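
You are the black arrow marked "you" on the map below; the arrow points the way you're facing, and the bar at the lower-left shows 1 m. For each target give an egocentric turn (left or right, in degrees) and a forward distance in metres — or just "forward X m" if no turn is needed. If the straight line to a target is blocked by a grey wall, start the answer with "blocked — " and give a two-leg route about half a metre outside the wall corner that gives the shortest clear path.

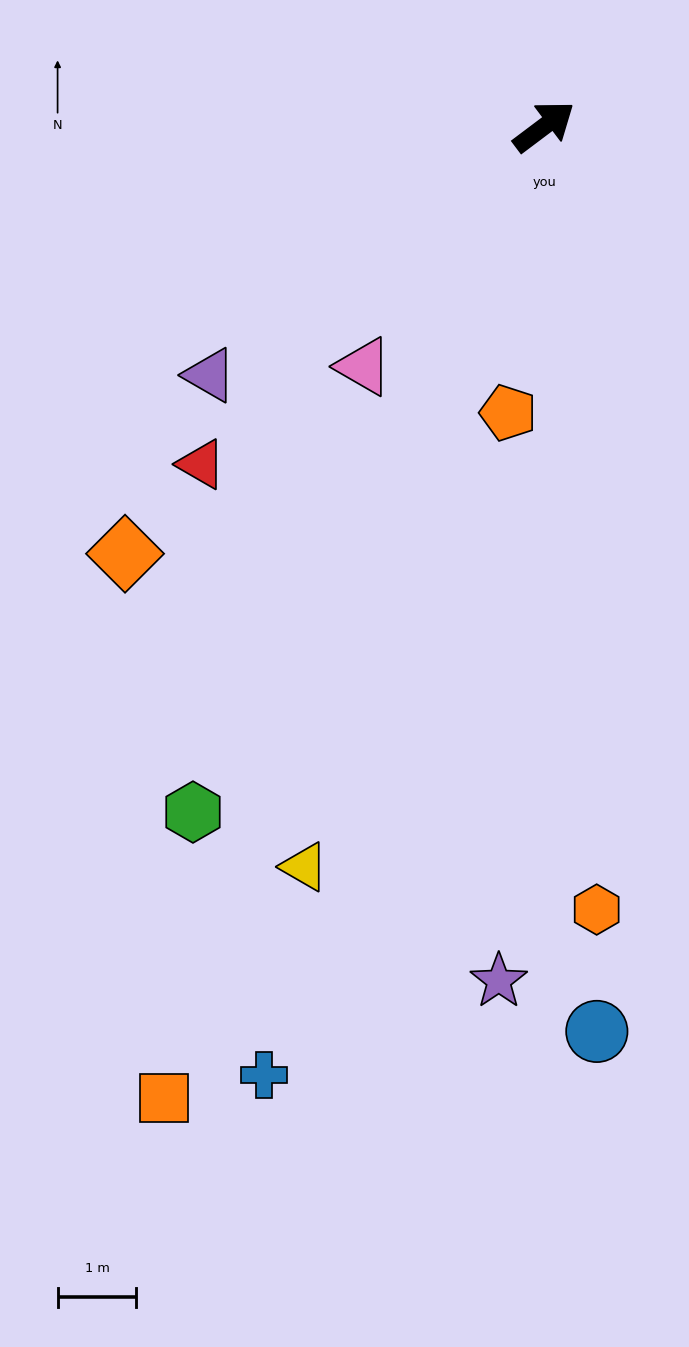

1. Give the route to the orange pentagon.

turn right 134°, forward 3.7 m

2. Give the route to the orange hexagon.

turn right 123°, forward 10.0 m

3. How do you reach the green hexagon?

turn right 154°, forward 9.8 m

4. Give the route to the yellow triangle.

turn right 145°, forward 9.9 m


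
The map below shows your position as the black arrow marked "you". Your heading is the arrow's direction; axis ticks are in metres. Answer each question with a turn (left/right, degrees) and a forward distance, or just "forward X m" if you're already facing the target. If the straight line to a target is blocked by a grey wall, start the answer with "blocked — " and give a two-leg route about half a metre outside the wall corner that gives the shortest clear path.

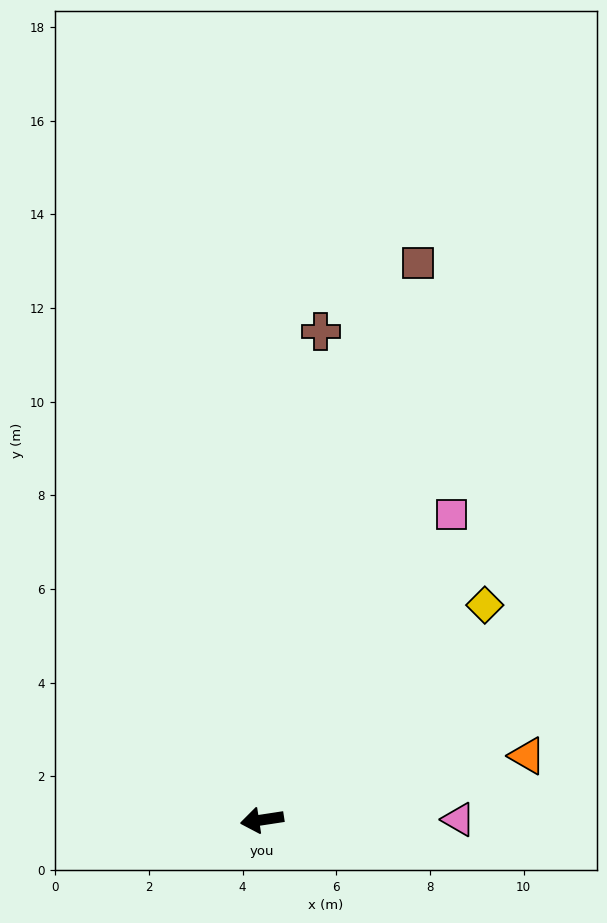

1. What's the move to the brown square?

turn right 114°, forward 12.3 m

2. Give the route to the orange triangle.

turn right 175°, forward 5.8 m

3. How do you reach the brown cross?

turn right 106°, forward 10.5 m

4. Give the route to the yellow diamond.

turn right 145°, forward 6.6 m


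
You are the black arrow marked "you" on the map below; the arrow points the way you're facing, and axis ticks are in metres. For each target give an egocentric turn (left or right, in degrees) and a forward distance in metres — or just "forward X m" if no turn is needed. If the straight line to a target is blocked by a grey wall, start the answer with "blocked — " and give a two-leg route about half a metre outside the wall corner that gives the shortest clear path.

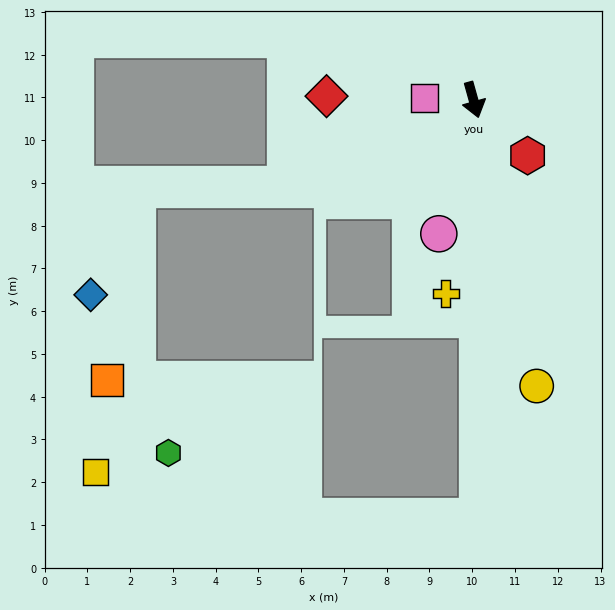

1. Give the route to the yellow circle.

turn right 3°, forward 6.9 m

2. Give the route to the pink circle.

turn right 30°, forward 3.2 m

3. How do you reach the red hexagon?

turn left 29°, forward 1.8 m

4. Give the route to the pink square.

turn right 108°, forward 1.1 m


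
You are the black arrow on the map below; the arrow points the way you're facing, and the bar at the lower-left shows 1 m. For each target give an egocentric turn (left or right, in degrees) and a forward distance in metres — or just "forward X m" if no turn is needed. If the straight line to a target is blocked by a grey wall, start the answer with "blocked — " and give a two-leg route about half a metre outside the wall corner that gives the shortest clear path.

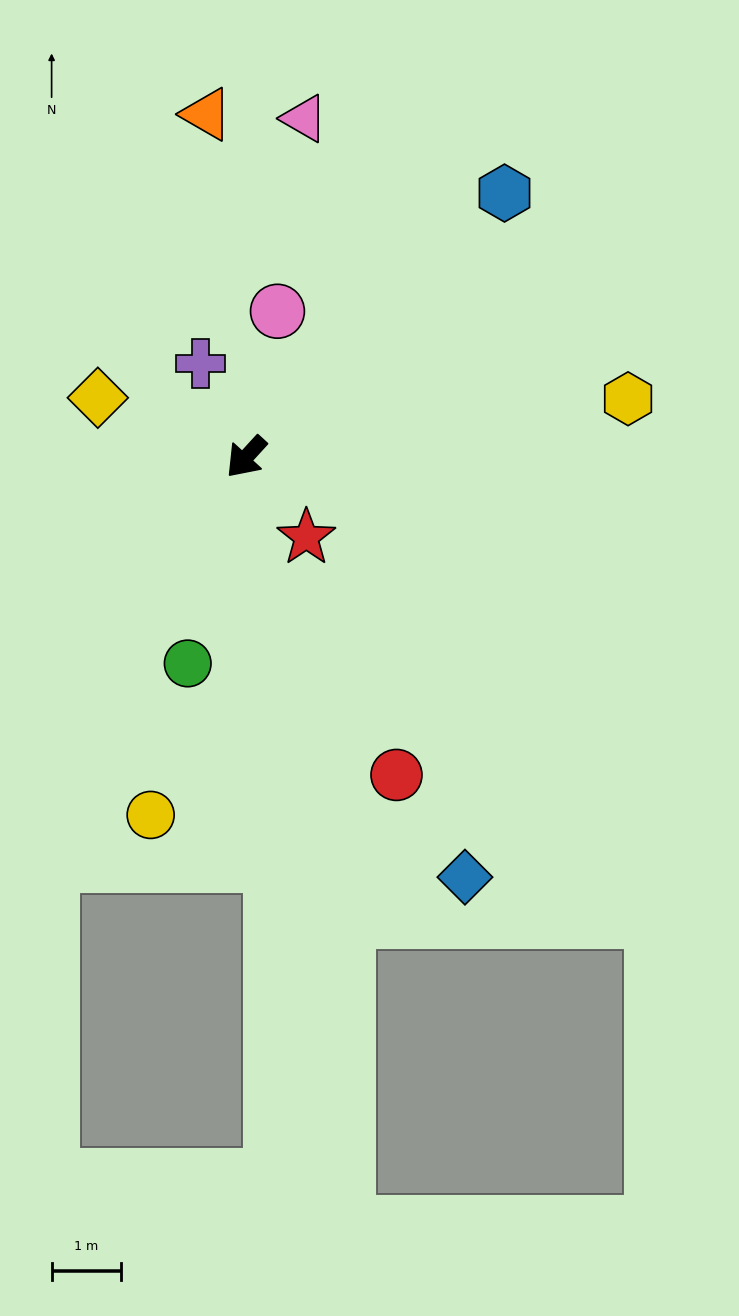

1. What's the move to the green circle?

turn left 27°, forward 3.1 m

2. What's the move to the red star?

turn left 79°, forward 1.4 m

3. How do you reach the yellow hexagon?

turn left 141°, forward 5.6 m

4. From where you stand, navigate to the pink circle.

turn right 150°, forward 2.2 m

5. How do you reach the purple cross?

turn right 112°, forward 1.5 m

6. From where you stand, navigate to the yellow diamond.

turn right 69°, forward 2.3 m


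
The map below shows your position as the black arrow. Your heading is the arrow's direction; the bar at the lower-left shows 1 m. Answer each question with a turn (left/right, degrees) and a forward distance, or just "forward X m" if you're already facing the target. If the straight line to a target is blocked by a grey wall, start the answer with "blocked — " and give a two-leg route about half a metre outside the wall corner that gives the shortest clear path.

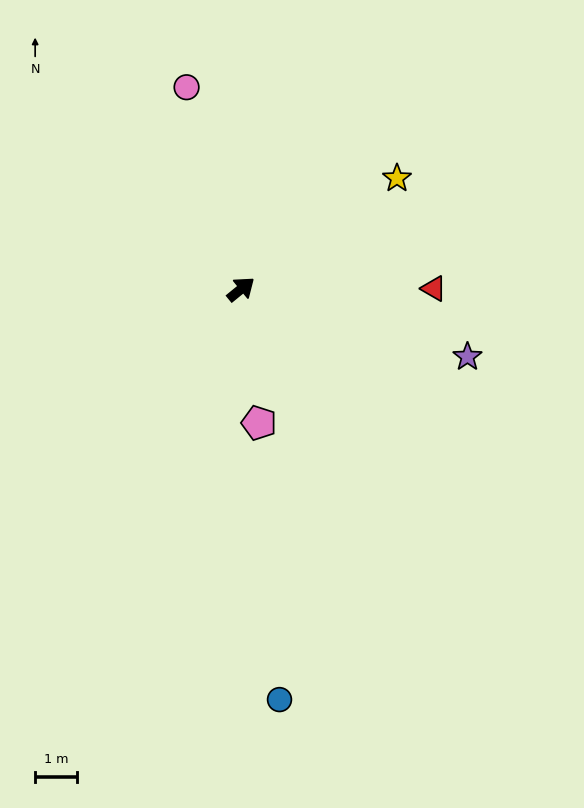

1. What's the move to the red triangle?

turn right 39°, forward 4.6 m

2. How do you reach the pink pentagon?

turn right 122°, forward 3.2 m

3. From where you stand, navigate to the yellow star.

turn right 4°, forward 4.6 m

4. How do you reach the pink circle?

turn left 66°, forward 5.0 m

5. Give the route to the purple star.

turn right 56°, forward 5.7 m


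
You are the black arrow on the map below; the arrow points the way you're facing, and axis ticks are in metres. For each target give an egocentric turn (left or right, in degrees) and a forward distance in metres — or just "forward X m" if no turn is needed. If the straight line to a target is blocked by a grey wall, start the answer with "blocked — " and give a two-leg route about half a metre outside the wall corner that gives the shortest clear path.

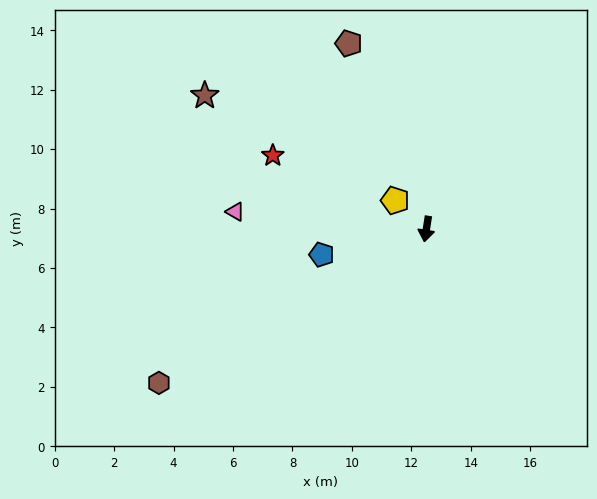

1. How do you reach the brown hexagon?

turn right 51°, forward 10.4 m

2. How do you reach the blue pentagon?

turn right 67°, forward 3.6 m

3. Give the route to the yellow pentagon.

turn right 123°, forward 1.4 m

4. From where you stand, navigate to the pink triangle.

turn right 86°, forward 6.5 m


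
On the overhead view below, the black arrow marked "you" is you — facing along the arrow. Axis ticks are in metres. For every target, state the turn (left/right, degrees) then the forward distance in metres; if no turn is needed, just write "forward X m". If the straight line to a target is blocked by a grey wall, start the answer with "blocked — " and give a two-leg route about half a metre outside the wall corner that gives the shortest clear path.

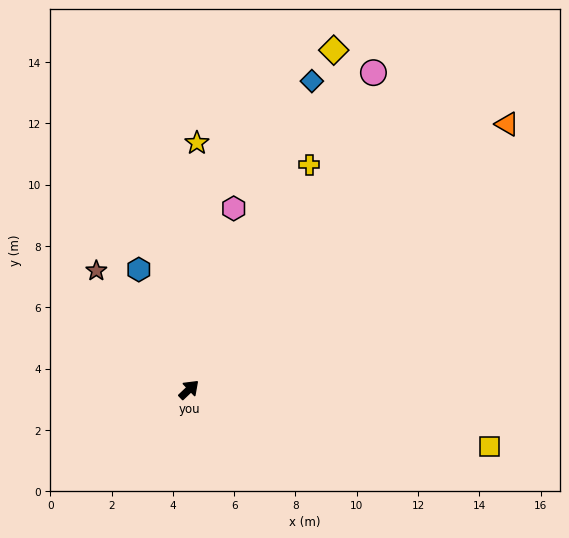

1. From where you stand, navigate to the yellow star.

turn left 45°, forward 8.1 m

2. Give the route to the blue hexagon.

turn left 69°, forward 4.2 m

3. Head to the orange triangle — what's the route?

turn right 4°, forward 13.5 m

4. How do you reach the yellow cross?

turn left 18°, forward 8.3 m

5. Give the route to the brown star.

turn left 84°, forward 4.9 m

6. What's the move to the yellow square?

turn right 54°, forward 10.0 m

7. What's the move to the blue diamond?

turn left 25°, forward 10.8 m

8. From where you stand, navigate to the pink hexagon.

turn left 33°, forward 6.1 m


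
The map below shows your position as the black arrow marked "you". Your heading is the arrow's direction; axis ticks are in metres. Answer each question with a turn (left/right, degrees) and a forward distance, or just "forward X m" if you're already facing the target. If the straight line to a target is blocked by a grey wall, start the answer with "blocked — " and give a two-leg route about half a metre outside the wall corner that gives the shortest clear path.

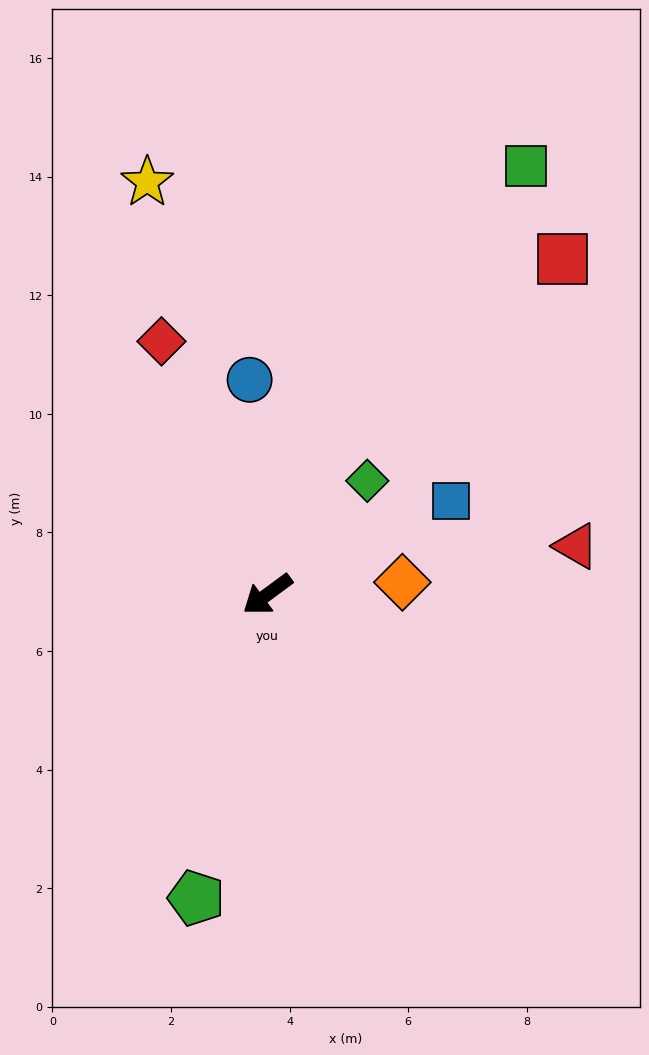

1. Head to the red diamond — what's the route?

turn right 104°, forward 4.6 m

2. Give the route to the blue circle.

turn right 122°, forward 3.6 m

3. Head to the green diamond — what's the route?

turn right 168°, forward 2.6 m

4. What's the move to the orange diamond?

turn left 149°, forward 2.3 m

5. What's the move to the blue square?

turn left 171°, forward 3.5 m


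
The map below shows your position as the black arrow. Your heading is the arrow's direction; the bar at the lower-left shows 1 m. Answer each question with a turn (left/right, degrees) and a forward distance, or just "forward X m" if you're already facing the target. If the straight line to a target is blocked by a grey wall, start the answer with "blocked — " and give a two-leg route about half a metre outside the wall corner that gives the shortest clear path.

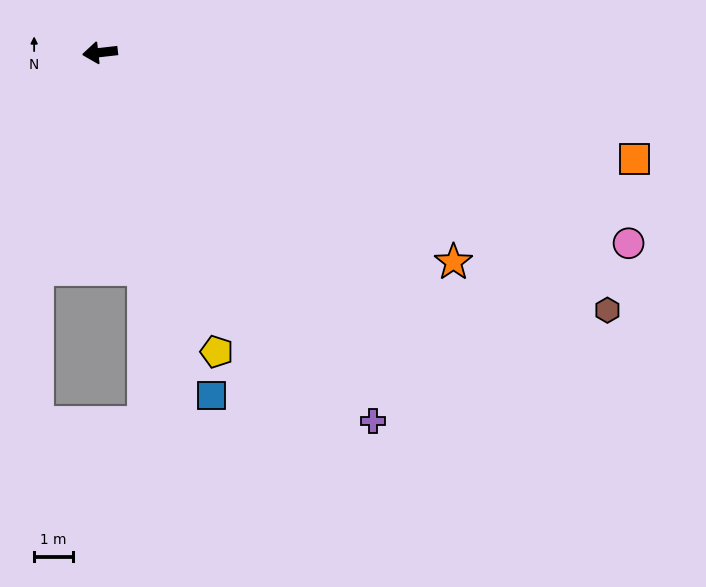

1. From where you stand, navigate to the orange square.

turn left 162°, forward 14.1 m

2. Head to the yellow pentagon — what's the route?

turn left 105°, forward 8.3 m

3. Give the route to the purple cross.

turn left 120°, forward 11.8 m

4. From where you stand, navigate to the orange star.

turn left 143°, forward 10.6 m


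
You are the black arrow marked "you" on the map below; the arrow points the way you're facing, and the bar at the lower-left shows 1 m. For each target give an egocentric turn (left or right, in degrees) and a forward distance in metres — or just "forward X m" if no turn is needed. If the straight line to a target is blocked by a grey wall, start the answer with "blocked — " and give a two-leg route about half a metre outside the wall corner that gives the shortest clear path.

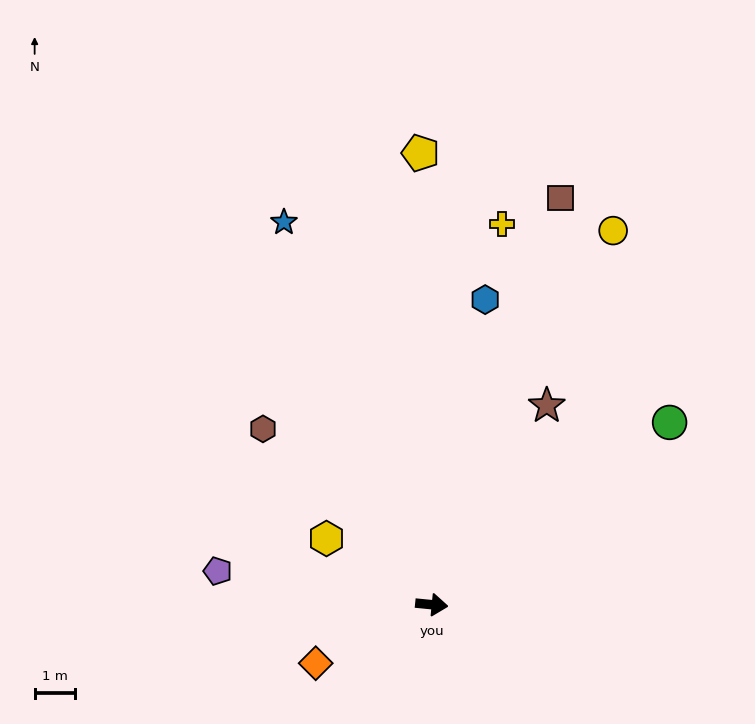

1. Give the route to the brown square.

turn left 78°, forward 10.7 m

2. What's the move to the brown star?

turn left 66°, forward 5.8 m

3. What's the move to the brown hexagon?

turn left 139°, forward 6.1 m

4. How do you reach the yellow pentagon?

turn left 97°, forward 11.3 m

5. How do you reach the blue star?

turn left 117°, forward 10.3 m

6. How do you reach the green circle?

turn left 43°, forward 7.5 m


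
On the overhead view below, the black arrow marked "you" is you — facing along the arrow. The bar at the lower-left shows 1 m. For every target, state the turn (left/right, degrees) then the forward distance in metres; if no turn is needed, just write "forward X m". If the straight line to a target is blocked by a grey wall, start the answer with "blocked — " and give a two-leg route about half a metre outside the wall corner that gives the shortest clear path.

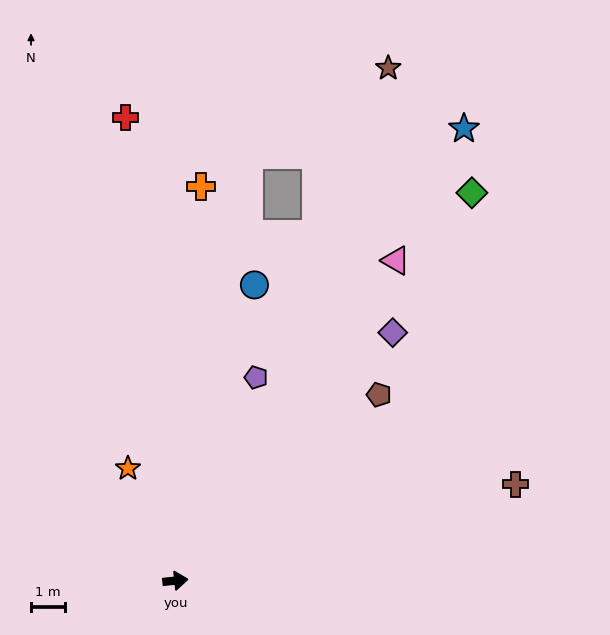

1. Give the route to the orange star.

turn left 107°, forward 3.6 m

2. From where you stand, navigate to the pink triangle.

turn left 50°, forward 11.4 m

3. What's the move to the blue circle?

turn left 69°, forward 9.0 m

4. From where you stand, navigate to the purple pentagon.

turn left 63°, forward 6.4 m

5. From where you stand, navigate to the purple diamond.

turn left 43°, forward 9.7 m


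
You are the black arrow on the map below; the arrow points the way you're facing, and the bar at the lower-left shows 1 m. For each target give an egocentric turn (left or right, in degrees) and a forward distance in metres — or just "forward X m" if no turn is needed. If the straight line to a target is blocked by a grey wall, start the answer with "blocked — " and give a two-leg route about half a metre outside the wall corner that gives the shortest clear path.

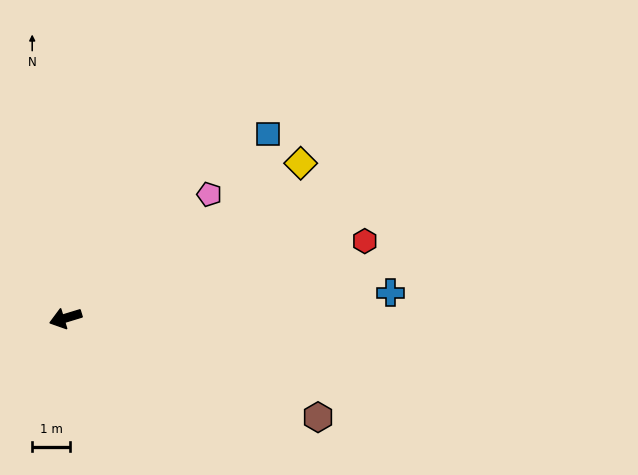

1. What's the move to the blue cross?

turn left 167°, forward 8.6 m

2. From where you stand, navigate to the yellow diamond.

turn right 164°, forward 7.4 m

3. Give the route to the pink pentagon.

turn right 156°, forward 5.0 m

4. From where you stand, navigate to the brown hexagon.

turn left 142°, forward 7.2 m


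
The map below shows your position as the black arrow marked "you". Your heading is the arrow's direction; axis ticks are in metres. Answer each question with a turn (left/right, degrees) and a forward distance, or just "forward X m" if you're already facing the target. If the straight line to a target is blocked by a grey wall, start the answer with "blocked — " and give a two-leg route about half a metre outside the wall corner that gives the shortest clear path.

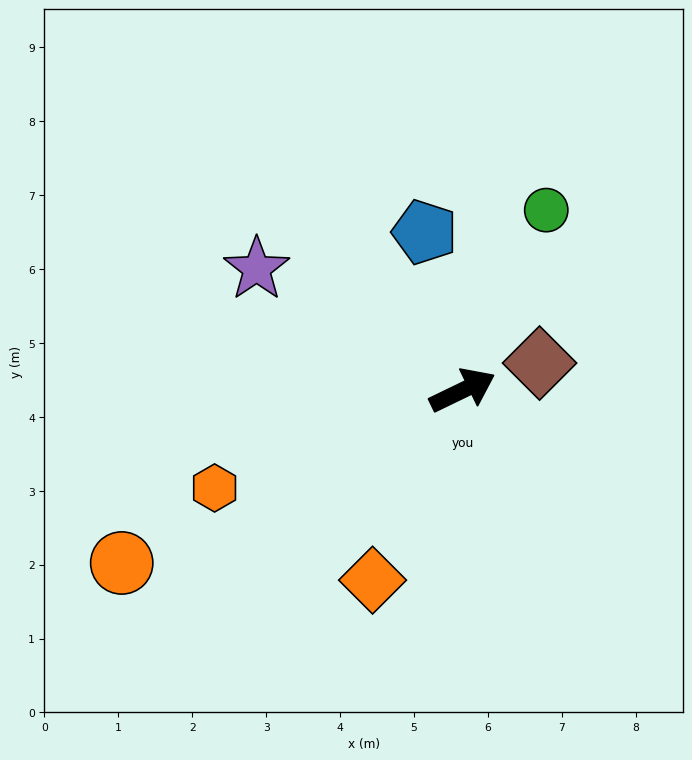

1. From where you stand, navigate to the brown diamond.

turn right 6°, forward 1.1 m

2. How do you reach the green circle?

turn left 39°, forward 2.7 m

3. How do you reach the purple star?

turn left 124°, forward 3.2 m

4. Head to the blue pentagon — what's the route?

turn left 78°, forward 2.2 m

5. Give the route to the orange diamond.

turn right 141°, forward 2.8 m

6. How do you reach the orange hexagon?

turn left 176°, forward 3.6 m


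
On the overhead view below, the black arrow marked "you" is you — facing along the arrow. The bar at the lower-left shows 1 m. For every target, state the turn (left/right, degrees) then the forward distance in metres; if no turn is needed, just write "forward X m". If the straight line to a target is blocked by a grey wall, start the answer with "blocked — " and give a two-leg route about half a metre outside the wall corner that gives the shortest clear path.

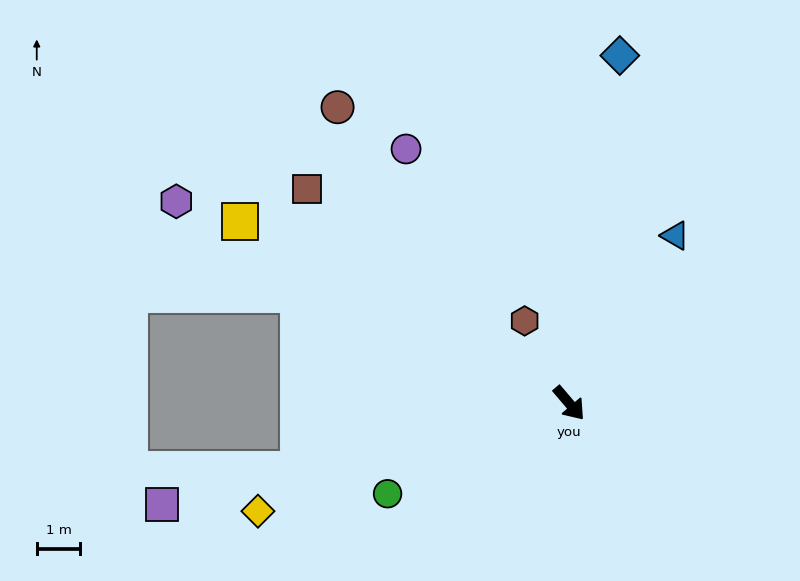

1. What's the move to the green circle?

turn right 104°, forward 4.7 m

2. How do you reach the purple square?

turn right 117°, forward 9.7 m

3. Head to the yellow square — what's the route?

turn right 159°, forward 8.6 m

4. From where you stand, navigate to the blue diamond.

turn left 131°, forward 8.1 m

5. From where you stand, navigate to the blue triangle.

turn left 107°, forward 4.6 m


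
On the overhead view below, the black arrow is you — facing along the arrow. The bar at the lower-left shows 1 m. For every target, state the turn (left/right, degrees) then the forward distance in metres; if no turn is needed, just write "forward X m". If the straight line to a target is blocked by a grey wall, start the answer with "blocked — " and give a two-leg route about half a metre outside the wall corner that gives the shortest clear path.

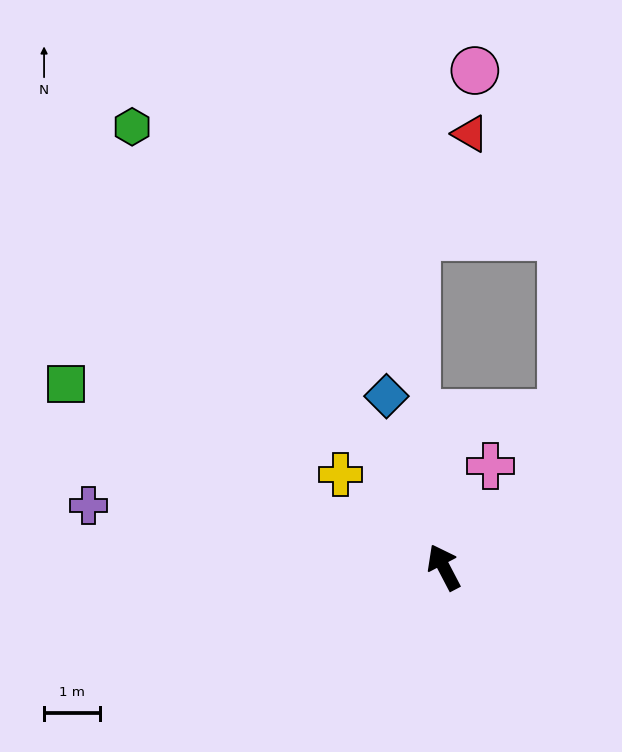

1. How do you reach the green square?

turn left 37°, forward 7.6 m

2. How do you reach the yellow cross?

turn left 21°, forward 2.5 m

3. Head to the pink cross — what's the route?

turn right 52°, forward 2.0 m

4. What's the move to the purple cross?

turn left 53°, forward 6.5 m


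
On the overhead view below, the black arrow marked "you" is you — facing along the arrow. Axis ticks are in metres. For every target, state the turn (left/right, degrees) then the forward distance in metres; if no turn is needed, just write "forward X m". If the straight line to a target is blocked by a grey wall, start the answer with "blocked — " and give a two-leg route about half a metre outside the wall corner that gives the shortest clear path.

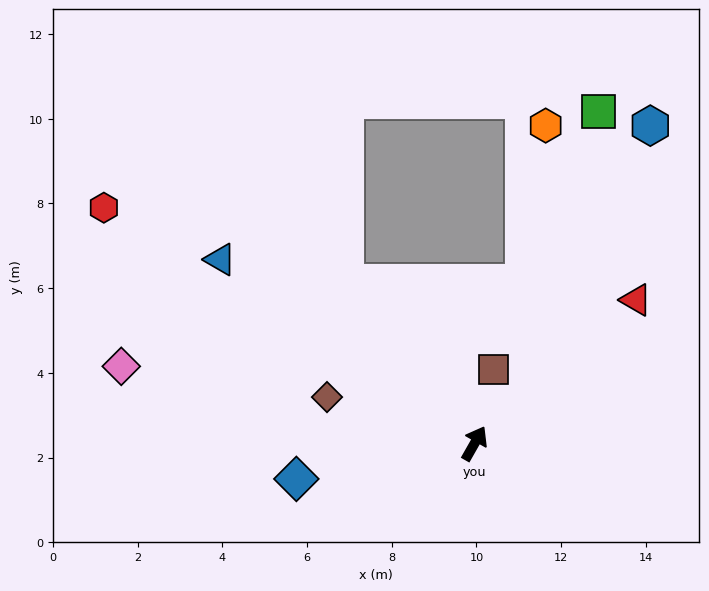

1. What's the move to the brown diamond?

turn left 102°, forward 3.7 m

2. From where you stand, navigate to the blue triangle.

turn left 84°, forward 7.4 m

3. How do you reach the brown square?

turn left 15°, forward 1.8 m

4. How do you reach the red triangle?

turn right 19°, forward 5.1 m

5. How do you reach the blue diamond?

turn left 131°, forward 4.3 m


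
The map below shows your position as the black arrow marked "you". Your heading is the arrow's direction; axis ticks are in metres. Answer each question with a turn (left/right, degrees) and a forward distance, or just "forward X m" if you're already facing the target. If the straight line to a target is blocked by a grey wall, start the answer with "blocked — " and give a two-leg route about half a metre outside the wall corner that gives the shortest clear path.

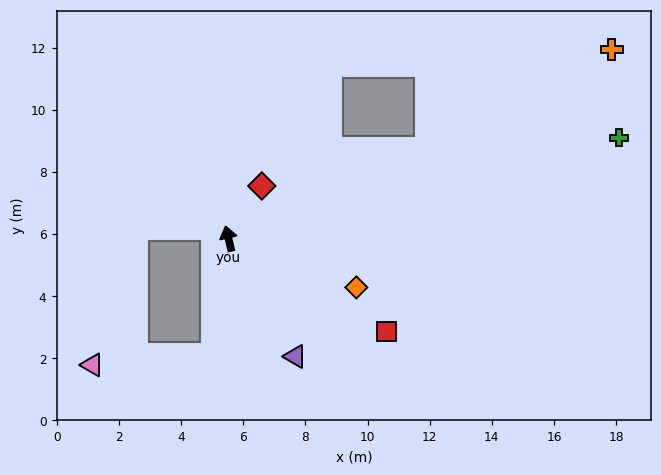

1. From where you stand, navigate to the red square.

turn right 134°, forward 5.9 m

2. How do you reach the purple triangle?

turn right 164°, forward 4.4 m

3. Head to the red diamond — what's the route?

turn right 46°, forward 2.0 m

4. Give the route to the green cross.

turn right 89°, forward 13.0 m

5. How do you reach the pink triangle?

blocked — turn left 160°, forward 3.8 m, then turn right 79°, forward 3.9 m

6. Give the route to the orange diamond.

turn right 124°, forward 4.4 m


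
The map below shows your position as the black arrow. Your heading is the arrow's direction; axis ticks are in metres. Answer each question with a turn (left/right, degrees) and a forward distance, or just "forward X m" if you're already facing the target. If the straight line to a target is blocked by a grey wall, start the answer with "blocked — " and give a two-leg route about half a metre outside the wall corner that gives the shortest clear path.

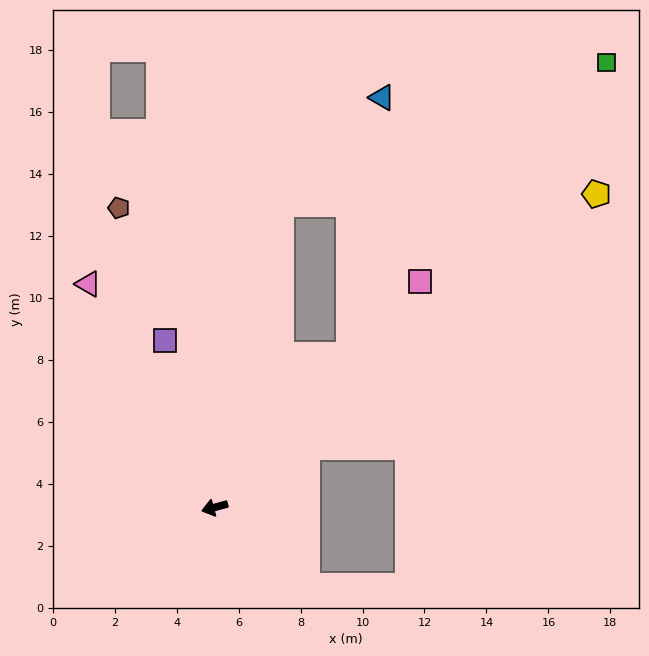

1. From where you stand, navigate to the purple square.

turn right 89°, forward 5.6 m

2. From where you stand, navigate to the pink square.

turn right 148°, forward 9.9 m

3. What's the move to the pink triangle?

turn right 76°, forward 8.3 m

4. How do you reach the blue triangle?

blocked — turn right 118°, forward 10.0 m, then turn right 31°, forward 4.7 m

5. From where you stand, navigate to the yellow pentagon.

turn right 156°, forward 15.9 m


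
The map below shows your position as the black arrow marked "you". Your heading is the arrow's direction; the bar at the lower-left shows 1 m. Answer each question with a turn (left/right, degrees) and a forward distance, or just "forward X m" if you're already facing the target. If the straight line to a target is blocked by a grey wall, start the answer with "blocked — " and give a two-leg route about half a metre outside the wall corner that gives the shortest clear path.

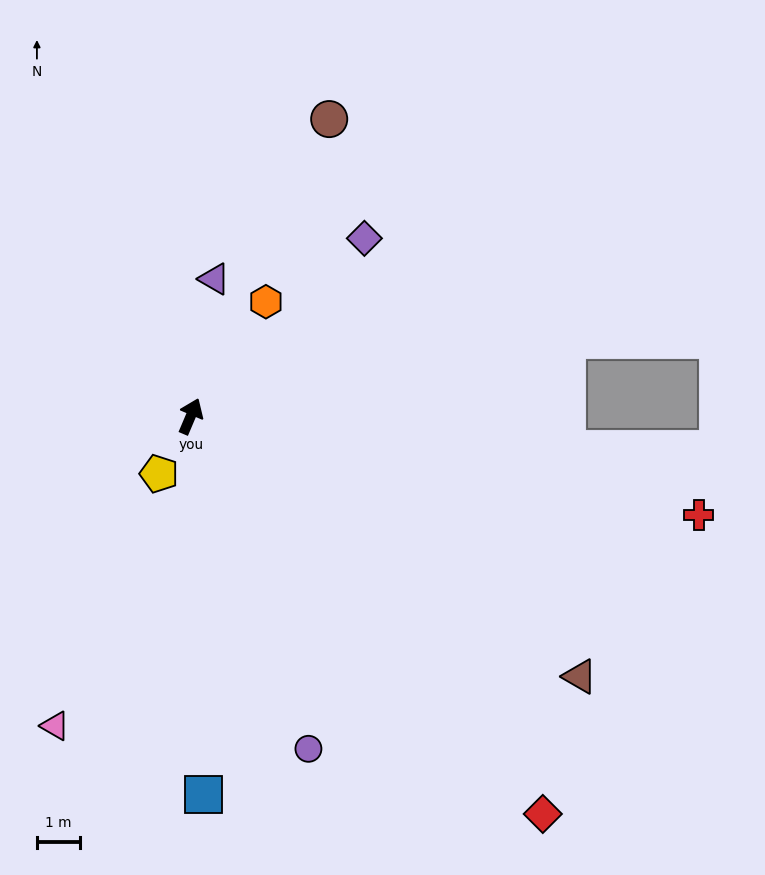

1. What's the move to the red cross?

turn right 78°, forward 12.0 m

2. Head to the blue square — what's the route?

turn right 155°, forward 8.8 m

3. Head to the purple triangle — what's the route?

turn left 13°, forward 3.2 m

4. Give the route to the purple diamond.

turn right 21°, forward 5.8 m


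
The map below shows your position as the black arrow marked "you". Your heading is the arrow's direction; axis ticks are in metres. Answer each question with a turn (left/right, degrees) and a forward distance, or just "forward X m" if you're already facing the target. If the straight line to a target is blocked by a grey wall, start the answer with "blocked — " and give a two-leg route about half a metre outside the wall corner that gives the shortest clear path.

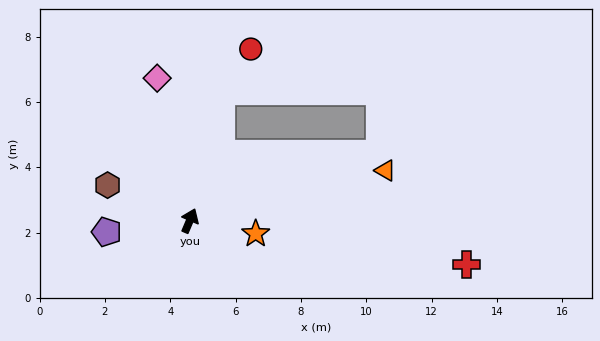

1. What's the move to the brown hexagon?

turn left 90°, forward 2.7 m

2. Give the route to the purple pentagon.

turn left 121°, forward 2.6 m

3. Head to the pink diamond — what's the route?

turn left 36°, forward 4.5 m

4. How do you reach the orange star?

turn right 78°, forward 2.1 m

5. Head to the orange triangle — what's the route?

turn right 53°, forward 6.2 m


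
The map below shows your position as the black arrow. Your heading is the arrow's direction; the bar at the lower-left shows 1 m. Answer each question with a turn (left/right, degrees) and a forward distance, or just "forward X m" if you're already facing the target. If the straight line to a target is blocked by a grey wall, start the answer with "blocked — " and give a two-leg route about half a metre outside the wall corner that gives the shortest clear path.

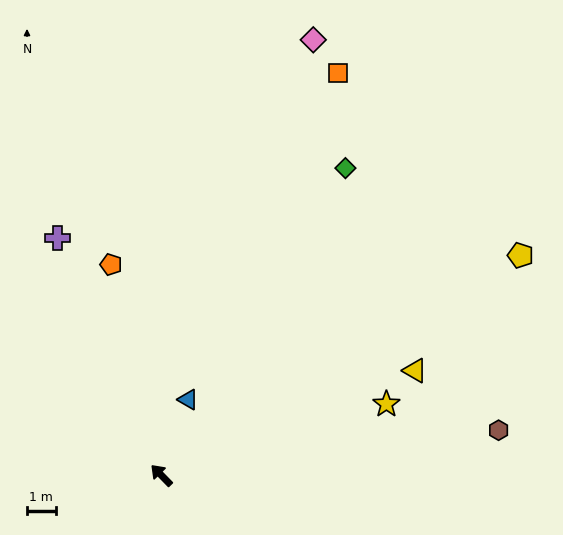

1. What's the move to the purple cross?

turn right 21°, forward 9.1 m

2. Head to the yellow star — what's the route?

turn right 117°, forward 8.3 m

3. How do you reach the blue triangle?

turn right 64°, forward 2.8 m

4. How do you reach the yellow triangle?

turn right 112°, forward 9.6 m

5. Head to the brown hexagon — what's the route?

turn right 127°, forward 11.9 m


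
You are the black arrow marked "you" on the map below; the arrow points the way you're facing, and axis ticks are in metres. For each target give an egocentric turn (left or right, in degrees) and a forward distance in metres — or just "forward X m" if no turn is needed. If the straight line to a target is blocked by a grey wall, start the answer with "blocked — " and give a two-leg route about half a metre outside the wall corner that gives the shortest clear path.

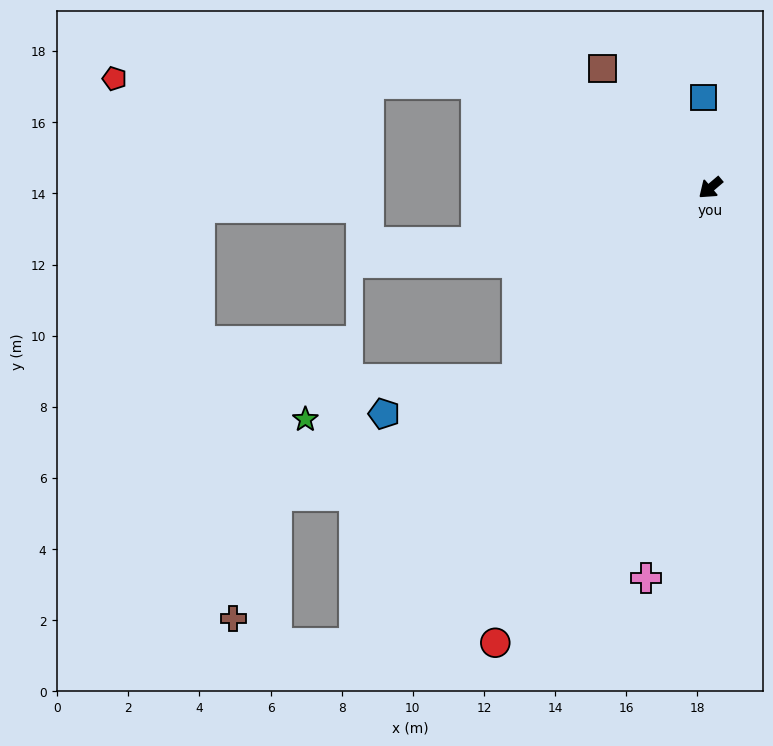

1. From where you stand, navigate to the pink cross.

turn left 40°, forward 11.1 m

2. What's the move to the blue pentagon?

blocked — turn left 4°, forward 7.6 m, then turn right 30°, forward 3.9 m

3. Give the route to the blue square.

turn right 126°, forward 2.6 m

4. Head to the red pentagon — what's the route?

blocked — turn right 64°, forward 7.2 m, then turn left 23°, forward 10.2 m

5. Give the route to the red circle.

turn left 24°, forward 14.1 m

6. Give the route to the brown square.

turn right 88°, forward 4.5 m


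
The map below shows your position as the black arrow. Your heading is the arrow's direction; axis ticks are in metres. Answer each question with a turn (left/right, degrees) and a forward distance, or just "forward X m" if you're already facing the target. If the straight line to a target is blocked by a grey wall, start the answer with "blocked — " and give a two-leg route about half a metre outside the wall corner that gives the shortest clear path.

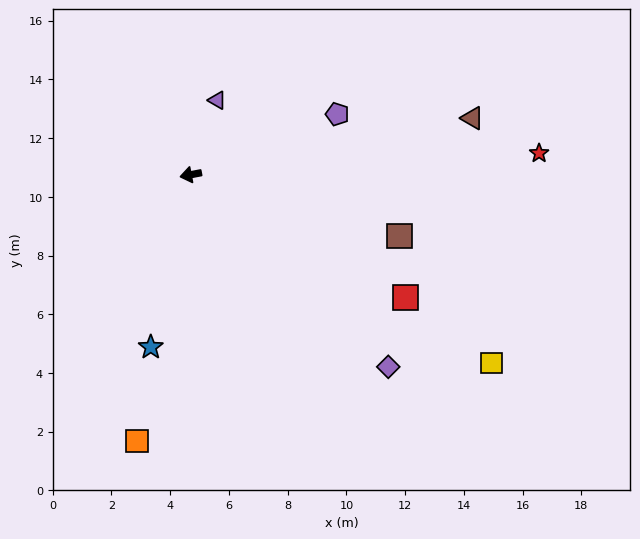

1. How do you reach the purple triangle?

turn right 120°, forward 2.7 m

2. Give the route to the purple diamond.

turn left 125°, forward 9.4 m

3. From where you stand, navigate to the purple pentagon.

turn right 168°, forward 5.4 m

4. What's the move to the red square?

turn left 139°, forward 8.4 m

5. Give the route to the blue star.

turn left 66°, forward 6.0 m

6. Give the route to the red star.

turn left 173°, forward 11.9 m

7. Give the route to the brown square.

turn left 153°, forward 7.4 m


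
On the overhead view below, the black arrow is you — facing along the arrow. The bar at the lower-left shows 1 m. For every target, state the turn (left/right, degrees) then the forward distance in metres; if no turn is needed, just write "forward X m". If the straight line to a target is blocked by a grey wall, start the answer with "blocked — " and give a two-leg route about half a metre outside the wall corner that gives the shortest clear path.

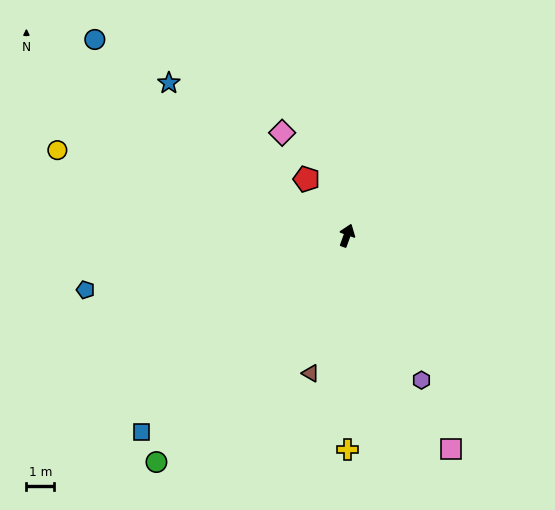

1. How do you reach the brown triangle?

turn right 175°, forward 5.1 m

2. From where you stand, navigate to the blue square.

turn left 154°, forward 10.2 m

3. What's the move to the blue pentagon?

turn left 122°, forward 9.6 m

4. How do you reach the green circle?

turn left 160°, forward 10.6 m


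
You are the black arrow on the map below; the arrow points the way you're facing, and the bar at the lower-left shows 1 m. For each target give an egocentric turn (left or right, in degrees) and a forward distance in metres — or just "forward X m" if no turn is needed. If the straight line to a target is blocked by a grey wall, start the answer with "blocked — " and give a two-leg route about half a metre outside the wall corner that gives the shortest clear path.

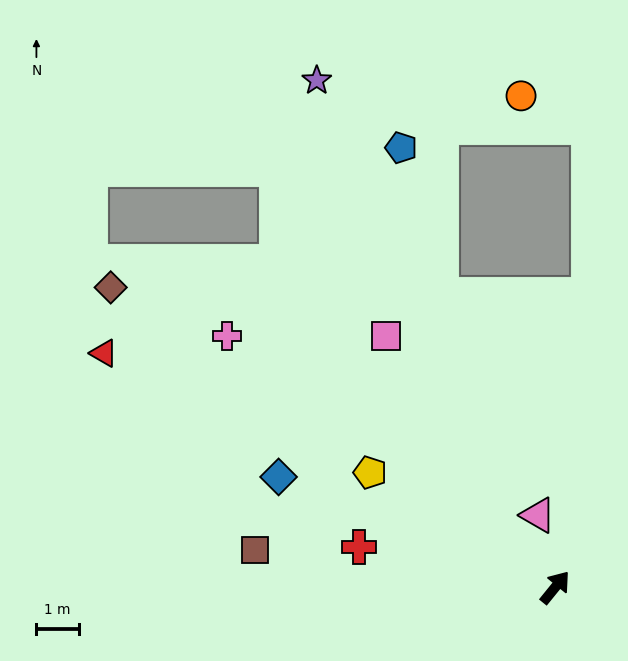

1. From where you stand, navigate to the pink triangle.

turn left 53°, forward 1.7 m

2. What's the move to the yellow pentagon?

turn left 97°, forward 5.1 m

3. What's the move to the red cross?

turn left 117°, forward 4.7 m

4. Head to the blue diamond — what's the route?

turn left 107°, forward 7.0 m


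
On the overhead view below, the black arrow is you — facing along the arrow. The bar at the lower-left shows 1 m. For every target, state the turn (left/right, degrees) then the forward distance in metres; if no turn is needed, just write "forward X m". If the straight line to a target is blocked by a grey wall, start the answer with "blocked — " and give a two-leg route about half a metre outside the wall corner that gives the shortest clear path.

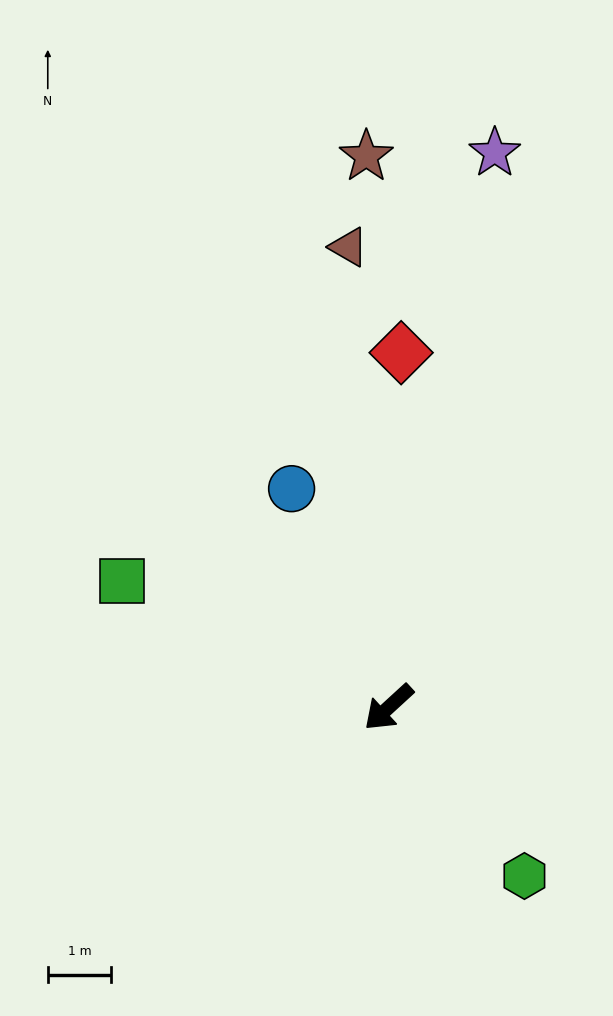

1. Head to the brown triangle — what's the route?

turn right 128°, forward 7.3 m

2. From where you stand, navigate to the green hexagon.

turn left 86°, forward 3.4 m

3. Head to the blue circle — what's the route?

turn right 109°, forward 3.8 m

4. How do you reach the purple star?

turn right 143°, forward 8.9 m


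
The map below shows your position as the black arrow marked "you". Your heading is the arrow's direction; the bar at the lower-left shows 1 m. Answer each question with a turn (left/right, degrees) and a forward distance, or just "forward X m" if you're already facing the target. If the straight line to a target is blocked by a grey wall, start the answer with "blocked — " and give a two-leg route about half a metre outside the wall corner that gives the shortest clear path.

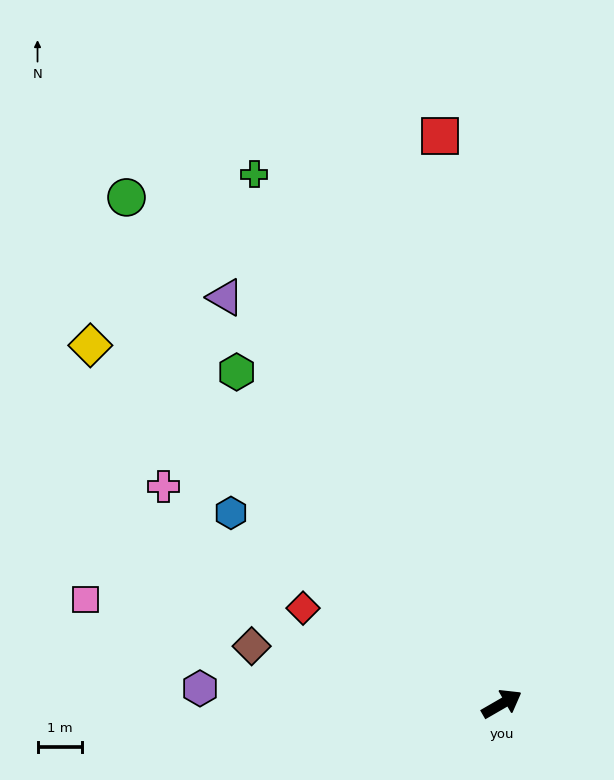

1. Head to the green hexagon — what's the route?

turn left 99°, forward 9.5 m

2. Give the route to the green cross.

turn left 85°, forward 13.0 m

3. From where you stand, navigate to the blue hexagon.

turn left 115°, forward 7.4 m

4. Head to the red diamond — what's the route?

turn left 124°, forward 4.9 m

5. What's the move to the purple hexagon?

turn left 147°, forward 6.7 m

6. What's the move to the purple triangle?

turn left 94°, forward 10.9 m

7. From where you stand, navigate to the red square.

turn left 66°, forward 12.7 m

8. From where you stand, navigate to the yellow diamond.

turn left 109°, forward 12.1 m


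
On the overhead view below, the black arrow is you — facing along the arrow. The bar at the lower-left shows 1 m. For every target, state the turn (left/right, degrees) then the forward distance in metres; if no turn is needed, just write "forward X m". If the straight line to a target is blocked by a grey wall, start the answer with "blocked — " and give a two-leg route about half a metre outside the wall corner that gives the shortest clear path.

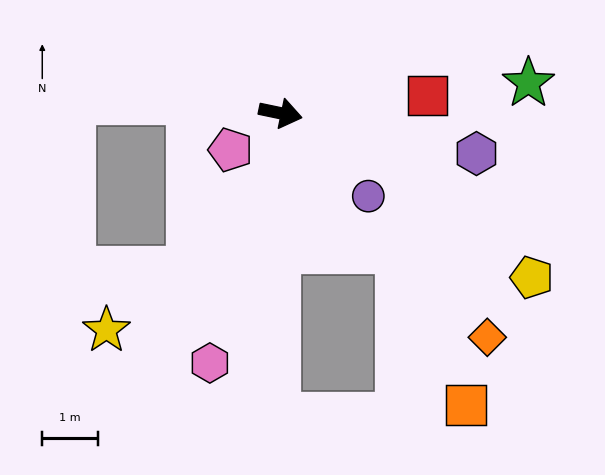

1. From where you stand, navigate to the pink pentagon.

turn right 132°, forward 1.1 m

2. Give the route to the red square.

turn left 19°, forward 2.7 m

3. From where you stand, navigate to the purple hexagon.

forward 3.6 m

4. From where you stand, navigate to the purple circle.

turn right 32°, forward 2.2 m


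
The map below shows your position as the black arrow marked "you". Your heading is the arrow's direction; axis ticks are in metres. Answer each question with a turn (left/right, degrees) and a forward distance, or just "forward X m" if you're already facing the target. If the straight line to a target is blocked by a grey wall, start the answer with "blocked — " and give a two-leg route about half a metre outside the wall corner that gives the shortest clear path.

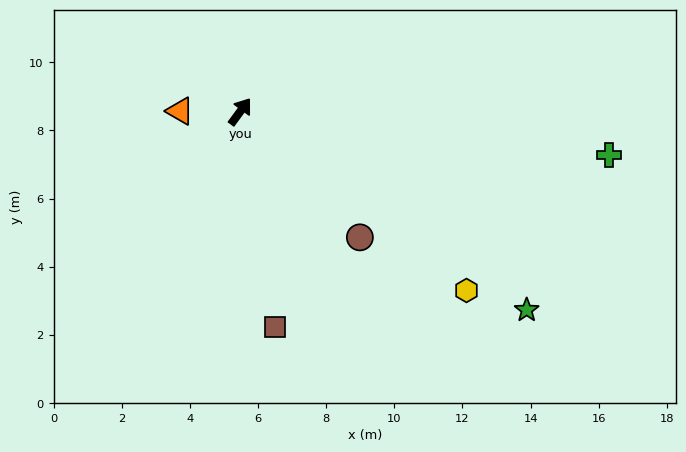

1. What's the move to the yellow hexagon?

turn right 92°, forward 8.5 m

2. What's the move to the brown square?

turn right 135°, forward 6.4 m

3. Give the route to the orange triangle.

turn left 126°, forward 1.8 m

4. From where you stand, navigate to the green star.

turn right 88°, forward 10.2 m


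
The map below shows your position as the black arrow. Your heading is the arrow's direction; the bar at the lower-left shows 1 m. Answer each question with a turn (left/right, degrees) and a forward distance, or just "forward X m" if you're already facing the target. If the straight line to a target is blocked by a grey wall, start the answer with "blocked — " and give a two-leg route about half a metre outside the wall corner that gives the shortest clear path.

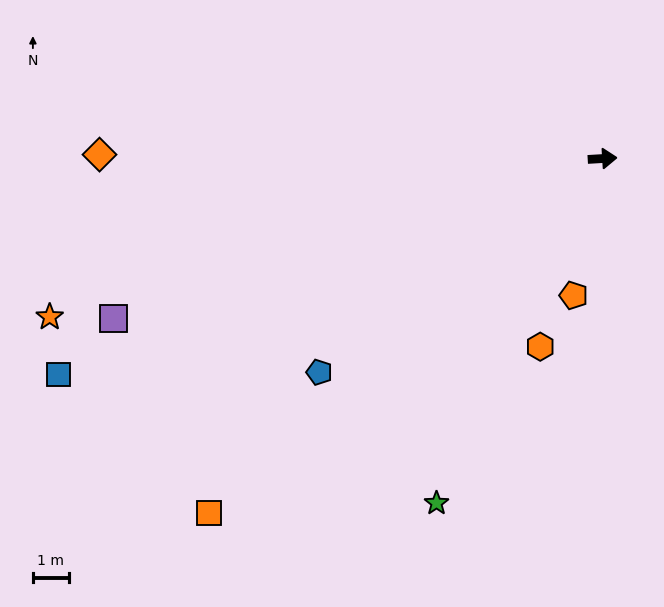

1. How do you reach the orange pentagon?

turn right 105°, forward 3.9 m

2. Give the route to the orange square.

turn right 141°, forward 14.6 m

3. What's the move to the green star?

turn right 119°, forward 10.6 m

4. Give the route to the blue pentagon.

turn right 146°, forward 9.8 m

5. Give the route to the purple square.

turn right 165°, forward 14.2 m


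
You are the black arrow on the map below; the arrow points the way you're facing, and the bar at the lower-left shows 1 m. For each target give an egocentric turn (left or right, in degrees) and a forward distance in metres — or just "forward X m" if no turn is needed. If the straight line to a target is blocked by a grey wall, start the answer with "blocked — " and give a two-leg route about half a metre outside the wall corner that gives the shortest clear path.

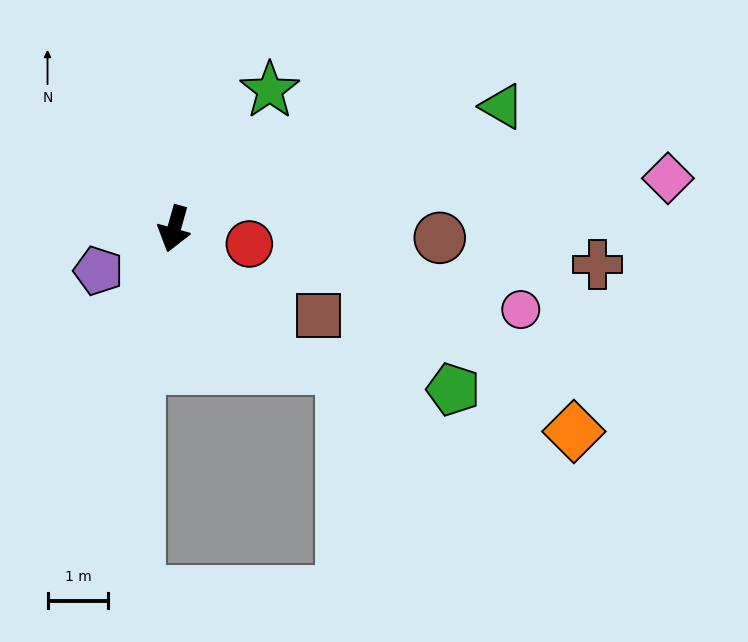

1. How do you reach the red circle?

turn left 94°, forward 1.3 m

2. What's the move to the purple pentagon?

turn right 45°, forward 1.4 m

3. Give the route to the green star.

turn left 161°, forward 2.8 m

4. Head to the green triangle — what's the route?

turn left 126°, forward 5.8 m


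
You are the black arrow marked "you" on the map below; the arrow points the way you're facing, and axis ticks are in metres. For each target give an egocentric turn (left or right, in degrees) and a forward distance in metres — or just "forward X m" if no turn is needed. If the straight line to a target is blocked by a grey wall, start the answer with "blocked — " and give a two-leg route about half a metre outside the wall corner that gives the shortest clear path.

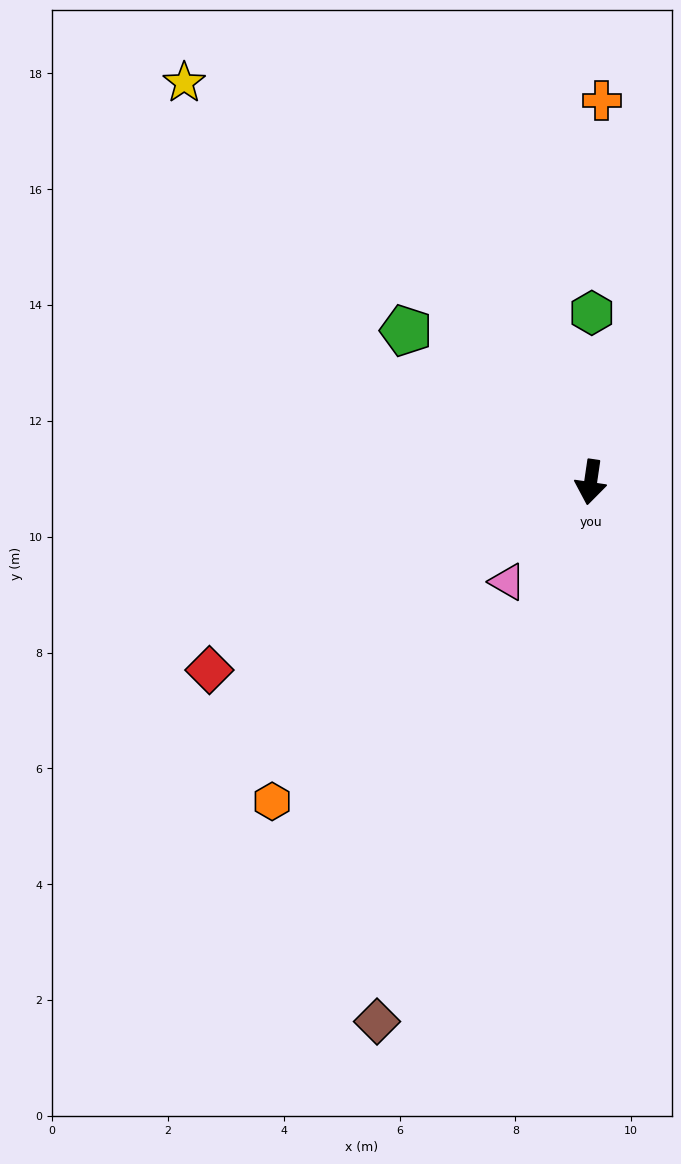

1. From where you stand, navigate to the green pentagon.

turn right 121°, forward 4.1 m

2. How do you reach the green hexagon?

turn right 172°, forward 2.9 m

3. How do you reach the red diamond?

turn right 55°, forward 7.3 m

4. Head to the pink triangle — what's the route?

turn right 32°, forward 2.2 m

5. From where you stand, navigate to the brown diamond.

turn right 13°, forward 10.0 m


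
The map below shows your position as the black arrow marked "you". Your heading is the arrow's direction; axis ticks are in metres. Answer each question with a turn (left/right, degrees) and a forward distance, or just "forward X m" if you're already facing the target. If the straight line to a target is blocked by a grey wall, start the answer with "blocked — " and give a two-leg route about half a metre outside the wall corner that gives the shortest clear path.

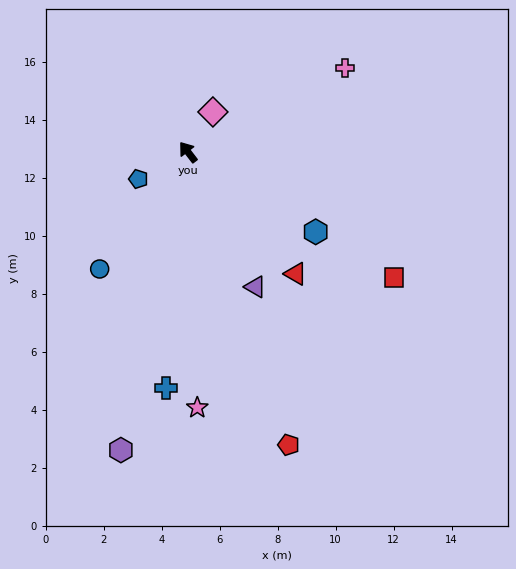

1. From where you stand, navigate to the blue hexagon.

turn right 159°, forward 5.2 m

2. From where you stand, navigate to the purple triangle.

turn left 169°, forward 5.2 m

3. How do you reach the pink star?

turn left 145°, forward 8.8 m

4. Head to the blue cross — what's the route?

turn left 137°, forward 8.2 m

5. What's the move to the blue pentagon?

turn left 81°, forward 1.9 m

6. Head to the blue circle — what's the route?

turn left 105°, forward 5.1 m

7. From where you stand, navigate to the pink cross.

turn right 99°, forward 6.2 m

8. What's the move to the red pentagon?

turn left 161°, forward 10.7 m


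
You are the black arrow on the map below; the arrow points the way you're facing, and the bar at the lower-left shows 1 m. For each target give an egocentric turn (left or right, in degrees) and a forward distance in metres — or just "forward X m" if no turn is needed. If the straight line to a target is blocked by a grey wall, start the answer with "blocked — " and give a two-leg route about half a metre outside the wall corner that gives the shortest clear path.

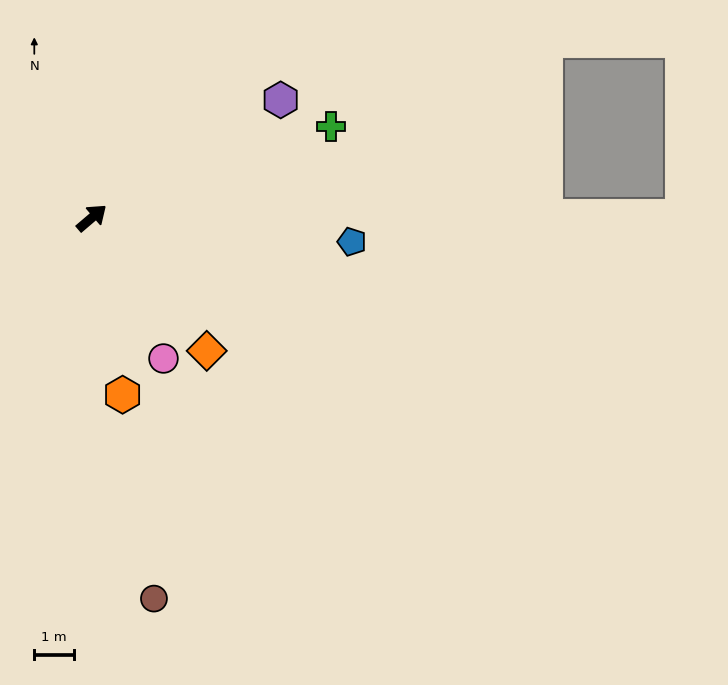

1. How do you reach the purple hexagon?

turn right 9°, forward 5.6 m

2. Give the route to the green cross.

turn right 20°, forward 6.5 m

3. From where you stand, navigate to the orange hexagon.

turn right 121°, forward 4.6 m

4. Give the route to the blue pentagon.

turn right 46°, forward 6.6 m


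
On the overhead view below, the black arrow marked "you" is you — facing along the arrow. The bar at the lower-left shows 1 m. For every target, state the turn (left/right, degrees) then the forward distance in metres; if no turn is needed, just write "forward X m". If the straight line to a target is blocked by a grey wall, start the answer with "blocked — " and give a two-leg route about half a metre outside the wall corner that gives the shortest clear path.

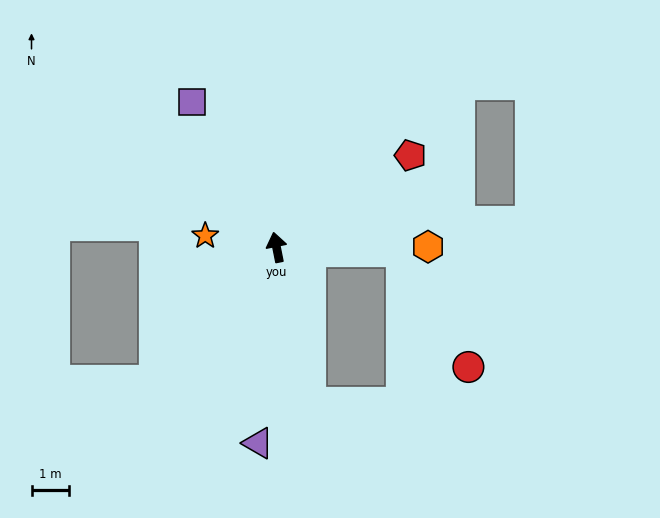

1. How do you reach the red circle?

blocked — turn right 103°, forward 3.4 m, then turn right 58°, forward 3.6 m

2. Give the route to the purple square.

turn left 19°, forward 4.5 m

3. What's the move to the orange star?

turn left 70°, forward 1.9 m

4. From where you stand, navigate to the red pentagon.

turn right 67°, forward 4.4 m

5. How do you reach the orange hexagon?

turn right 101°, forward 4.1 m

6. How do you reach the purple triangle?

turn left 163°, forward 5.3 m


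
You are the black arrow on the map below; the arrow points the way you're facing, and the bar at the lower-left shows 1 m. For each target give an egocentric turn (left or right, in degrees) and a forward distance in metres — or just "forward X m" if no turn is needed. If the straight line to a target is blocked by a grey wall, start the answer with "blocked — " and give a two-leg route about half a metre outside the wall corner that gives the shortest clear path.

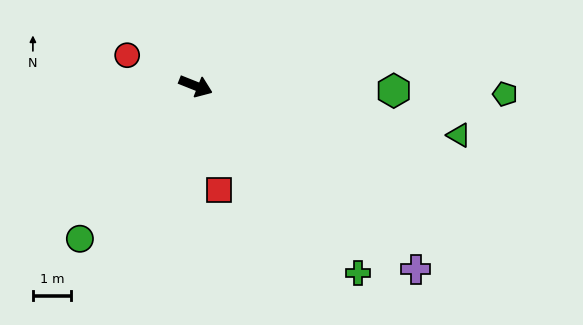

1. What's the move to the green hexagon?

turn left 20°, forward 5.2 m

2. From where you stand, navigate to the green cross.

turn right 27°, forward 6.5 m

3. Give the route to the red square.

turn right 56°, forward 2.8 m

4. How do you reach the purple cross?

turn right 18°, forward 7.6 m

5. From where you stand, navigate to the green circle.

turn right 105°, forward 5.1 m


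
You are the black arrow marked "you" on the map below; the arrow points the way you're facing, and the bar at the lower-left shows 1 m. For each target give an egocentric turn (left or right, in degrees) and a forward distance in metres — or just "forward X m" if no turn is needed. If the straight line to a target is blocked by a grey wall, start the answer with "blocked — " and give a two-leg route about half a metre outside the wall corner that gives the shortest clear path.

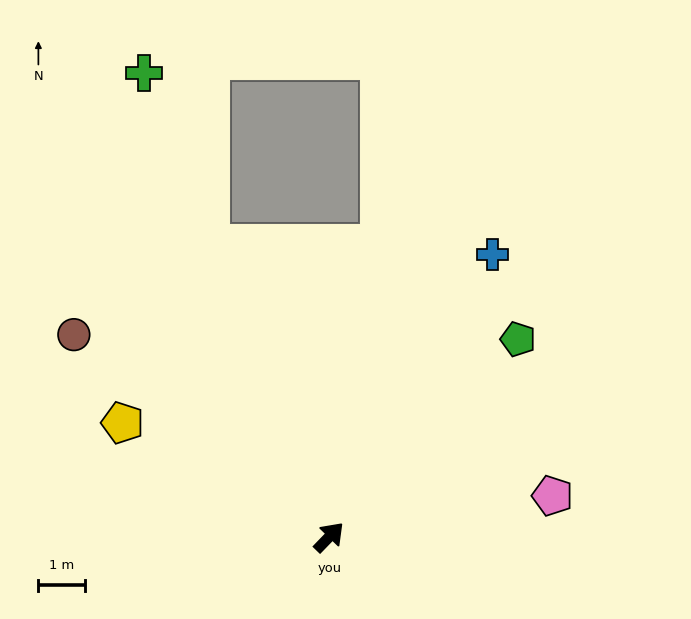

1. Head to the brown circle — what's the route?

turn left 96°, forward 7.0 m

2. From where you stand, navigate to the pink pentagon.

turn right 36°, forward 4.9 m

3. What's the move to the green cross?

turn left 66°, forward 10.7 m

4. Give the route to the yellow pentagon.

turn left 105°, forward 5.1 m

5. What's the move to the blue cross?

turn left 14°, forward 7.0 m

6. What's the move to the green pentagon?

forward 5.9 m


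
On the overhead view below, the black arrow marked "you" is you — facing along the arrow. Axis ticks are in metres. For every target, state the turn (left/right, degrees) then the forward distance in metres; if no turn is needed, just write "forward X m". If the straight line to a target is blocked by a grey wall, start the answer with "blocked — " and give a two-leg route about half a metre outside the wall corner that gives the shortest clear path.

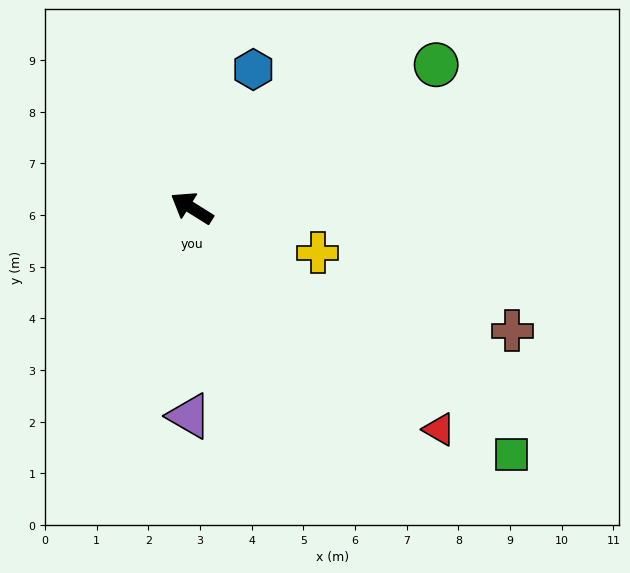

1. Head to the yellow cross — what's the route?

turn right 168°, forward 2.6 m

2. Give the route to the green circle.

turn right 118°, forward 5.5 m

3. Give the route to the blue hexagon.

turn right 82°, forward 2.9 m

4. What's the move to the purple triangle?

turn left 121°, forward 4.0 m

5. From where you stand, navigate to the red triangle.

turn left 170°, forward 6.4 m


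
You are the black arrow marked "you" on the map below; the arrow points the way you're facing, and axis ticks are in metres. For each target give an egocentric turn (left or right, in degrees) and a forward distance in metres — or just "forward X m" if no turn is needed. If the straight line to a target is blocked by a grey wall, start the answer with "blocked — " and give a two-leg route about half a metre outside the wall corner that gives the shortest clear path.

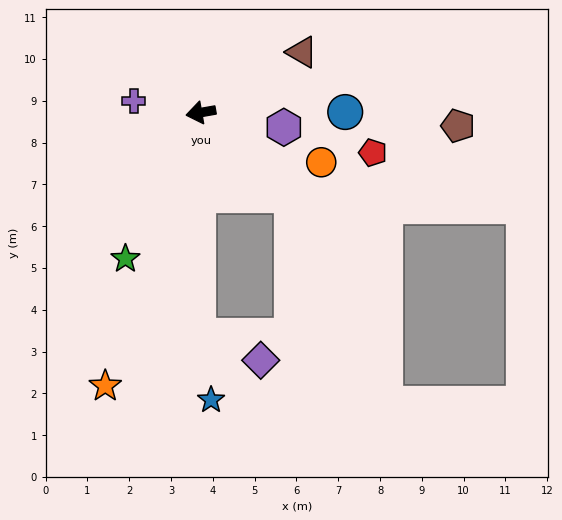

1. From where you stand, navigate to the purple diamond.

blocked — turn left 79°, forward 5.3 m, then turn left 70°, forward 1.6 m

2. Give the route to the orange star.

turn left 61°, forward 6.9 m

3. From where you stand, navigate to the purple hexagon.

turn left 160°, forward 2.0 m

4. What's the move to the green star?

turn left 53°, forward 3.9 m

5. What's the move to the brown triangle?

turn right 159°, forward 2.8 m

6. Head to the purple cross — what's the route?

turn right 20°, forward 1.6 m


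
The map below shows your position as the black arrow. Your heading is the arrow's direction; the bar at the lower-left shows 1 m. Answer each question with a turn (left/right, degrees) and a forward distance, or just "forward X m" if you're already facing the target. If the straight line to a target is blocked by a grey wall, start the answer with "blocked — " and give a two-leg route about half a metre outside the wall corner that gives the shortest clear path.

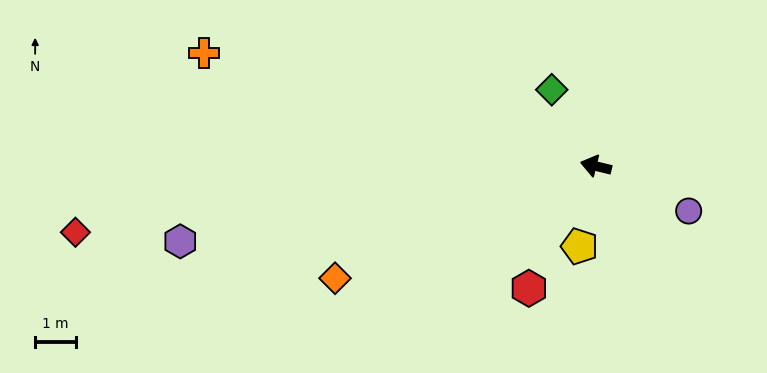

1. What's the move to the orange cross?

turn right 2°, forward 10.1 m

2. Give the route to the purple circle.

turn left 168°, forward 2.6 m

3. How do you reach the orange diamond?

turn left 37°, forward 7.0 m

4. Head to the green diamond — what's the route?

turn right 46°, forward 2.2 m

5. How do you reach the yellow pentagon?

turn left 92°, forward 2.0 m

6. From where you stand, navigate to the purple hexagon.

turn left 24°, forward 10.5 m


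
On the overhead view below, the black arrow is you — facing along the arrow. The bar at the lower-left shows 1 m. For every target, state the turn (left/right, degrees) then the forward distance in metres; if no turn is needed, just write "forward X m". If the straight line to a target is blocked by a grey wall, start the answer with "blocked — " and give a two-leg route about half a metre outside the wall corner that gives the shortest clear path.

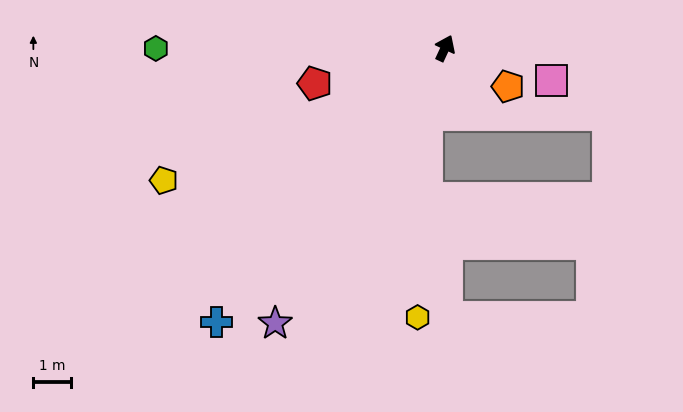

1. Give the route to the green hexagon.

turn left 115°, forward 7.7 m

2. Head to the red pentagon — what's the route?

turn left 130°, forward 3.6 m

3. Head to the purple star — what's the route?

turn left 173°, forward 8.6 m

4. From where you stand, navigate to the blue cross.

turn left 165°, forward 9.5 m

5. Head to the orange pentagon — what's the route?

turn right 96°, forward 2.0 m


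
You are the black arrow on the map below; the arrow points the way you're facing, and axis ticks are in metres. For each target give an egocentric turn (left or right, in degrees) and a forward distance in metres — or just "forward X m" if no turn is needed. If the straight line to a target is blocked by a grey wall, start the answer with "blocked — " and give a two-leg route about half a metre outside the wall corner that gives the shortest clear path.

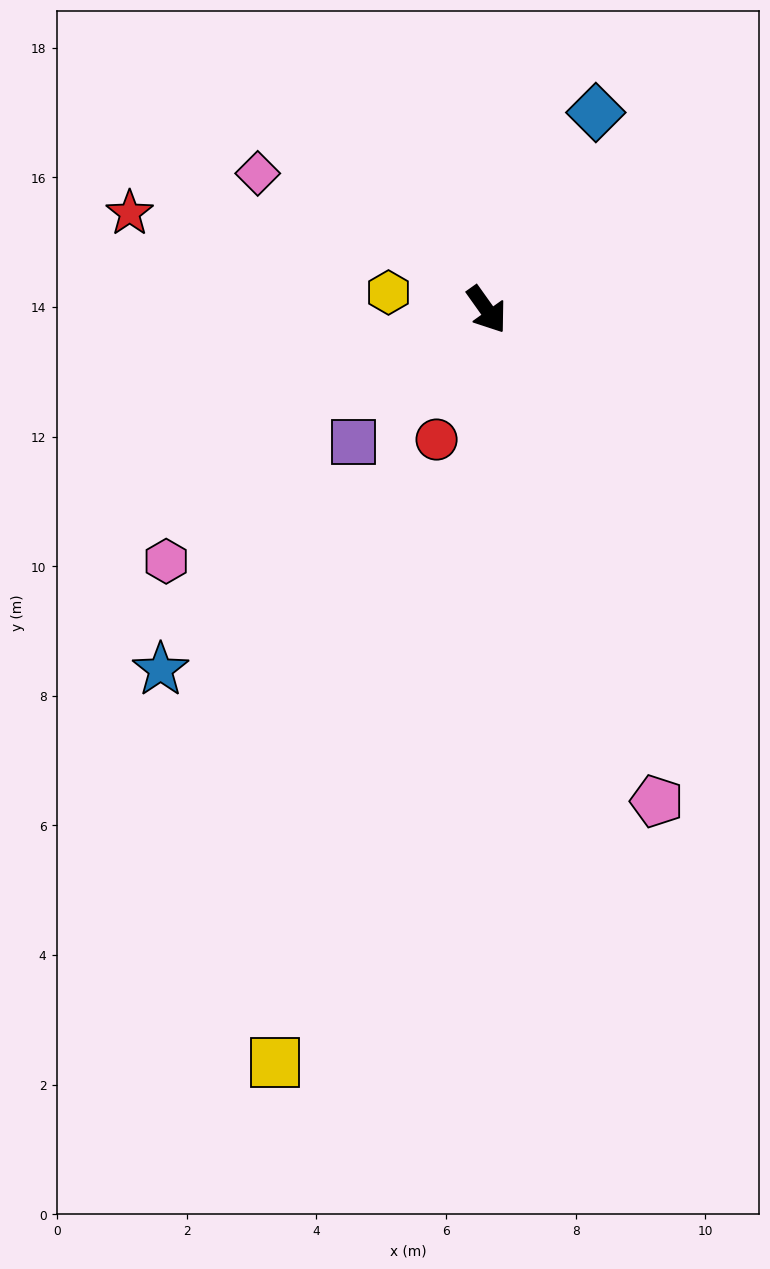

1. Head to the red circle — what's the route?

turn right 57°, forward 2.1 m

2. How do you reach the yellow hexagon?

turn right 135°, forward 1.5 m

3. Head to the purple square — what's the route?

turn right 81°, forward 2.9 m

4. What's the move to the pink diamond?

turn right 156°, forward 4.1 m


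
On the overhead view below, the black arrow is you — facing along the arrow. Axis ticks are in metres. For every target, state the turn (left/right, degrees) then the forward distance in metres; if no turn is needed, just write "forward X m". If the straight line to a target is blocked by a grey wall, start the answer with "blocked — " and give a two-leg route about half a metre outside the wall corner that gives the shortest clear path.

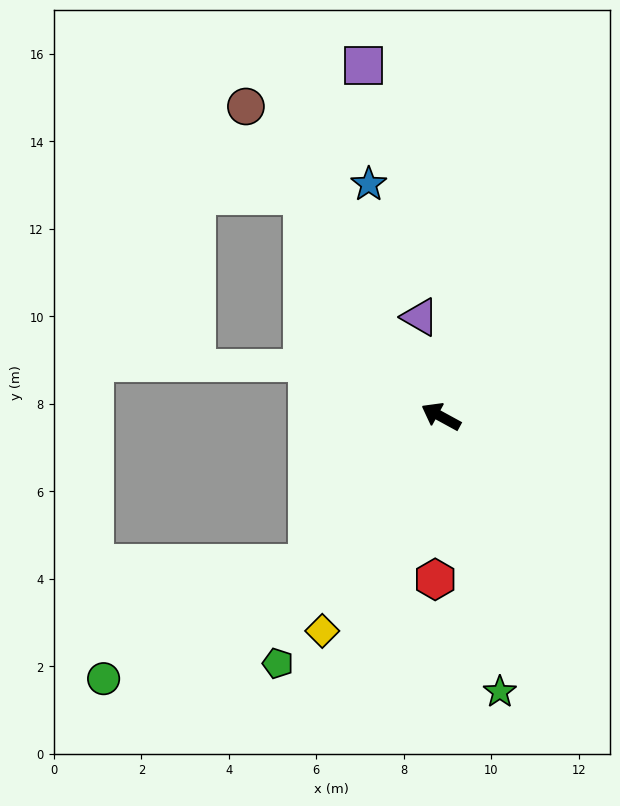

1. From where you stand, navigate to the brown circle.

turn right 29°, forward 8.4 m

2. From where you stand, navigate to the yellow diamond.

turn left 90°, forward 5.6 m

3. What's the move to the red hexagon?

turn left 117°, forward 3.7 m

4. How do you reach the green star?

turn left 131°, forward 6.4 m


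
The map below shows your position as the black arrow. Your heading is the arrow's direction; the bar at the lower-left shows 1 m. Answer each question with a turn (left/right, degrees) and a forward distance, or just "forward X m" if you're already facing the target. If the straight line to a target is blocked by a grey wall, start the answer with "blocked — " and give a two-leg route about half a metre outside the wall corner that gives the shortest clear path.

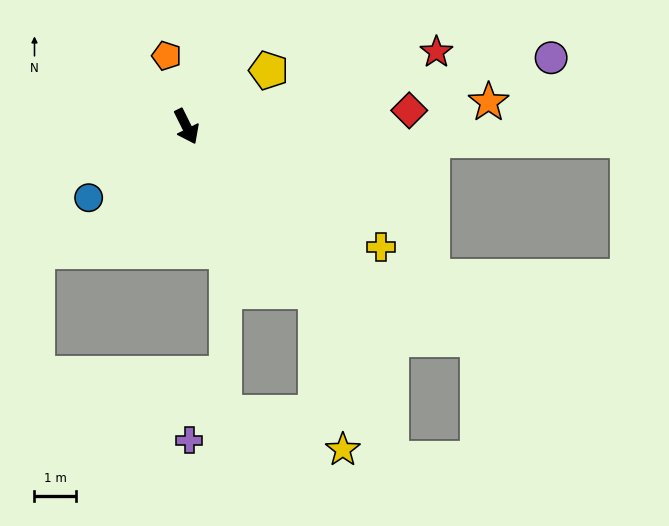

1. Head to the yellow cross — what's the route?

turn left 32°, forward 5.5 m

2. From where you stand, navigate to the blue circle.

turn right 80°, forward 2.9 m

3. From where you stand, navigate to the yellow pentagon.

turn left 98°, forward 2.4 m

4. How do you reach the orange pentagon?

turn left 169°, forward 1.8 m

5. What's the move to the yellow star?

blocked — turn left 12°, forward 5.0 m, then turn right 29°, forward 3.8 m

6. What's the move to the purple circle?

turn left 74°, forward 8.9 m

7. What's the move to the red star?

turn left 80°, forward 6.3 m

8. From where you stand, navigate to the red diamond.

turn left 68°, forward 5.4 m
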